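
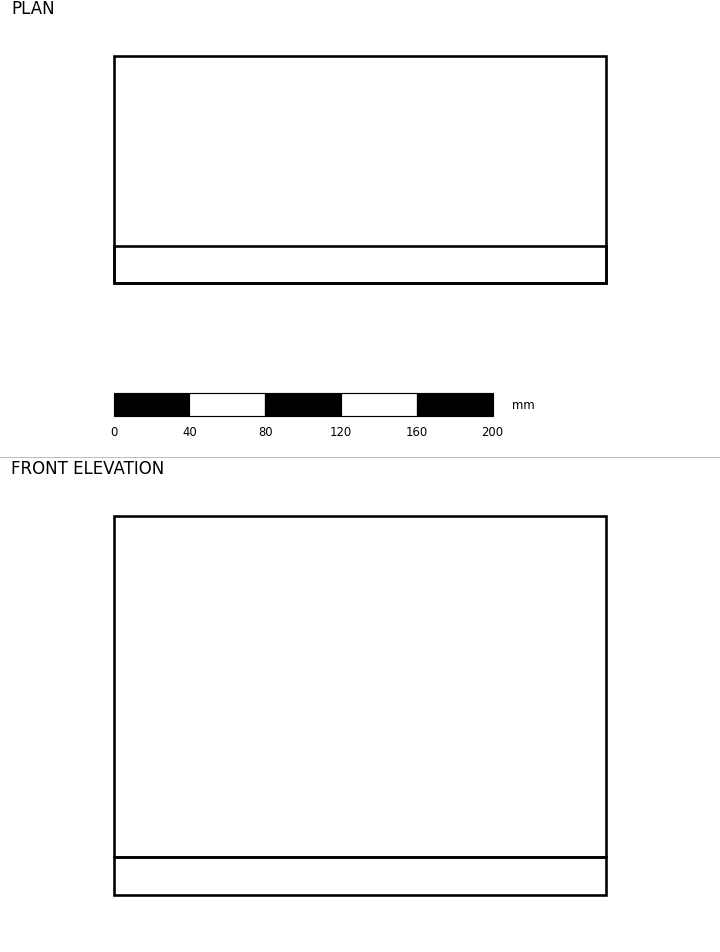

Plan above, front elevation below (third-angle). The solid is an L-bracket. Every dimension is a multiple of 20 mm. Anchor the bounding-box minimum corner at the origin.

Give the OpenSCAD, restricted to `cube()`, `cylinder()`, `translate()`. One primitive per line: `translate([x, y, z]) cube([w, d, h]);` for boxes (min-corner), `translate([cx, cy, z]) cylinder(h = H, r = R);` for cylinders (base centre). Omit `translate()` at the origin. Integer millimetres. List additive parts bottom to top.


cube([260, 120, 20]);
translate([0, 0, 20]) cube([260, 20, 180]);


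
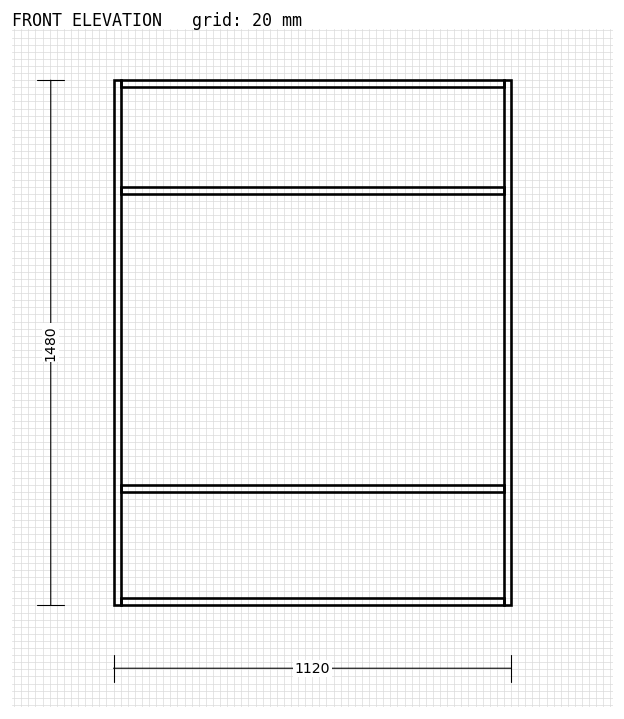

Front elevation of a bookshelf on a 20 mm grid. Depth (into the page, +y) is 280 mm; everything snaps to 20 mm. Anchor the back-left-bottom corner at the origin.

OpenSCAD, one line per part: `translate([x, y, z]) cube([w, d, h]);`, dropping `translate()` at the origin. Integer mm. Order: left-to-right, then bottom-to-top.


cube([20, 280, 1480]);
translate([20, 0, 0]) cube([1080, 280, 20]);
translate([20, 0, 320]) cube([1080, 280, 20]);
translate([20, 0, 1160]) cube([1080, 280, 20]);
translate([20, 0, 1460]) cube([1080, 280, 20]);
translate([1100, 0, 0]) cube([20, 280, 1480]);


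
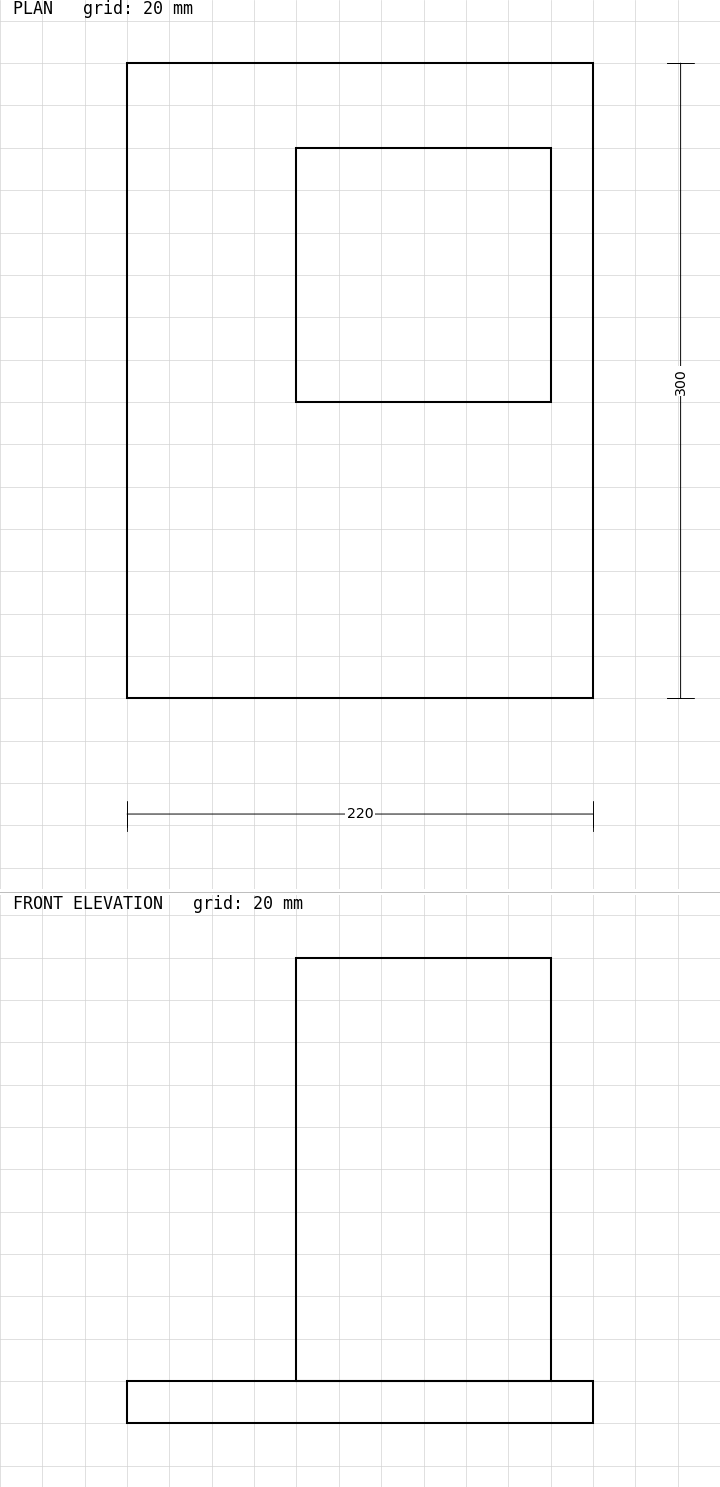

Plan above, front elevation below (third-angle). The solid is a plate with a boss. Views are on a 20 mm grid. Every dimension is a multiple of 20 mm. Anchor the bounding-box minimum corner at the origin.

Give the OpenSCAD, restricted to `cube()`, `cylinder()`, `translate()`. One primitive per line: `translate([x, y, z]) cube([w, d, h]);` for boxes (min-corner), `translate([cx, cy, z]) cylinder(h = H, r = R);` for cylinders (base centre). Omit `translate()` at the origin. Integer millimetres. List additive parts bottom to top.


cube([220, 300, 20]);
translate([80, 140, 20]) cube([120, 120, 200]);


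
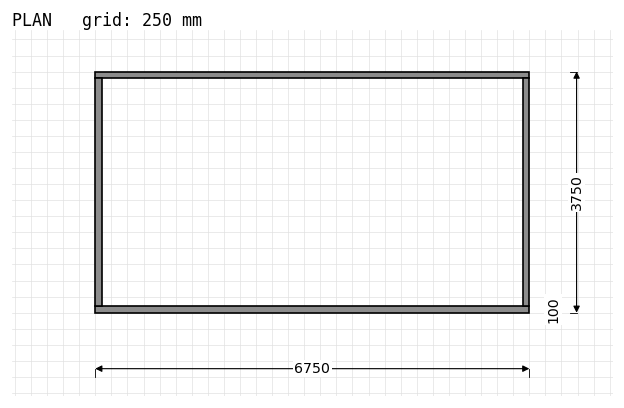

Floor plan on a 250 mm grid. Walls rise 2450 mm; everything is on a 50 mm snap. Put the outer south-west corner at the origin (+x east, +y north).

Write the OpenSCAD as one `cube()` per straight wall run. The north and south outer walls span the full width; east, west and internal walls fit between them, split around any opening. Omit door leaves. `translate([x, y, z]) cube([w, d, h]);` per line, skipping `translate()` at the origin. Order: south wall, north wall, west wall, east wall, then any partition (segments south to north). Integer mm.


cube([6750, 100, 2450]);
translate([0, 3650, 0]) cube([6750, 100, 2450]);
translate([0, 100, 0]) cube([100, 3550, 2450]);
translate([6650, 100, 0]) cube([100, 3550, 2450]);


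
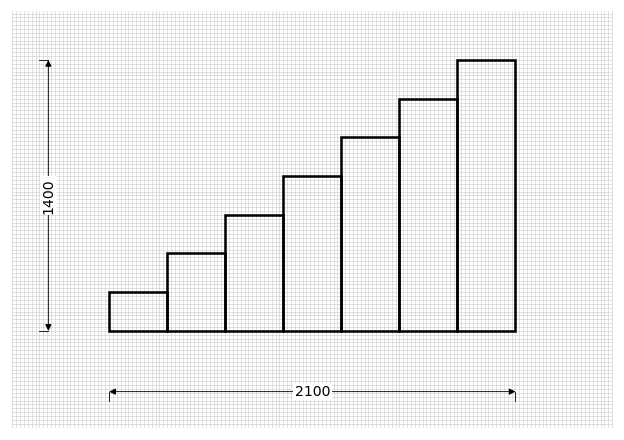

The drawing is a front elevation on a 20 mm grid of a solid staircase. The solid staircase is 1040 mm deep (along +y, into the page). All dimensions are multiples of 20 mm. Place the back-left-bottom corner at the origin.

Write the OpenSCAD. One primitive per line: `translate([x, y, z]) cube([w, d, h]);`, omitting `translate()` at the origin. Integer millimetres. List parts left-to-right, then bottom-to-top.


cube([300, 1040, 200]);
translate([300, 0, 0]) cube([300, 1040, 400]);
translate([600, 0, 0]) cube([300, 1040, 600]);
translate([900, 0, 0]) cube([300, 1040, 800]);
translate([1200, 0, 0]) cube([300, 1040, 1000]);
translate([1500, 0, 0]) cube([300, 1040, 1200]);
translate([1800, 0, 0]) cube([300, 1040, 1400]);


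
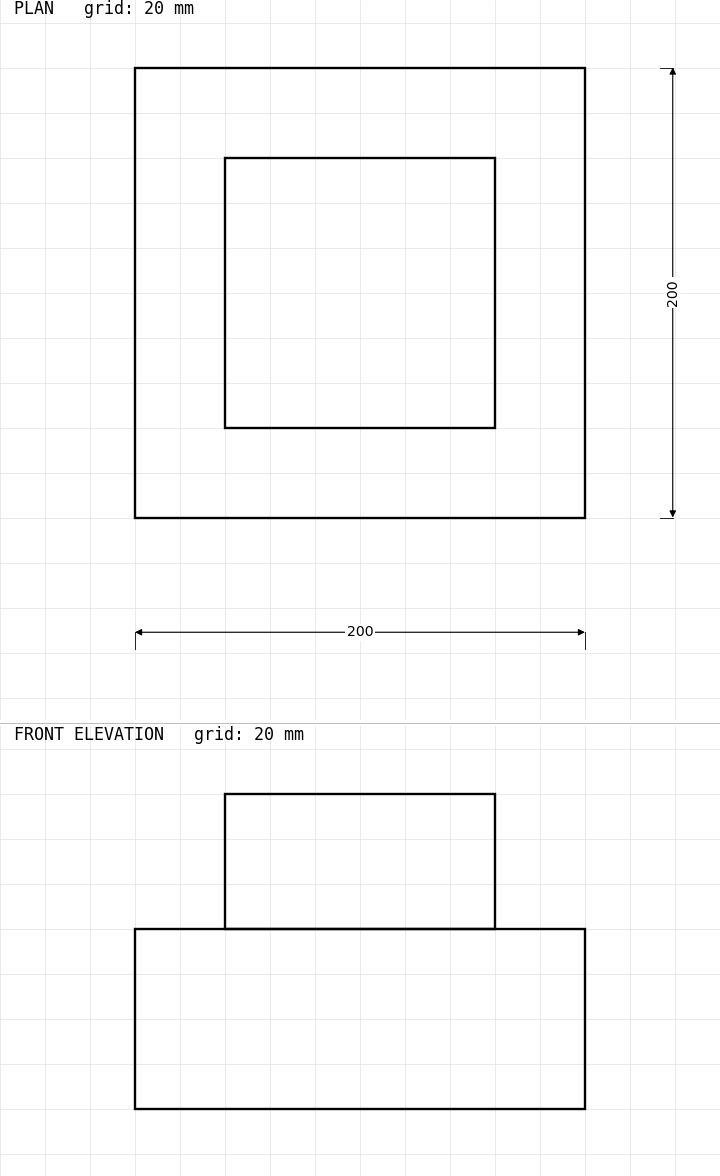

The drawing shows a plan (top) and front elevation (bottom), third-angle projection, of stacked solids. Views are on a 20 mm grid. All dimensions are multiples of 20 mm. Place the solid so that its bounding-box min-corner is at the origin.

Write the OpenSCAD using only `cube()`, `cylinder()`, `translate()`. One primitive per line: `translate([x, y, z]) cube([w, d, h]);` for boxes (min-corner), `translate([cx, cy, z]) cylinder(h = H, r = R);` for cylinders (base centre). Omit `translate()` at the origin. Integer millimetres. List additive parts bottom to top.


cube([200, 200, 80]);
translate([40, 40, 80]) cube([120, 120, 60]);


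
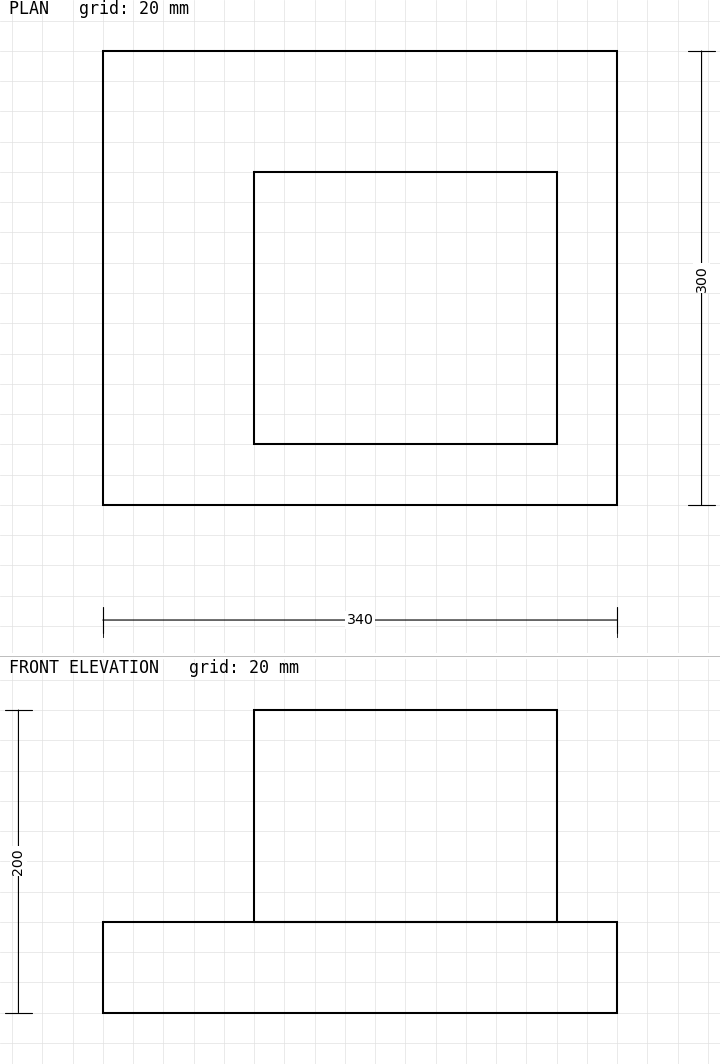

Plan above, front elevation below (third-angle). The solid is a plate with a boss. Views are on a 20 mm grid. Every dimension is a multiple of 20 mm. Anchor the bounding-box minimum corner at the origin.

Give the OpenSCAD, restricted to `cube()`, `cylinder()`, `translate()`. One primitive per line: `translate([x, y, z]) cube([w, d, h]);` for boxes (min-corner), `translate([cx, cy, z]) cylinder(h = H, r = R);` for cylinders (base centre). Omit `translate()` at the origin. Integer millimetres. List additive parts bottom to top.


cube([340, 300, 60]);
translate([100, 40, 60]) cube([200, 180, 140]);


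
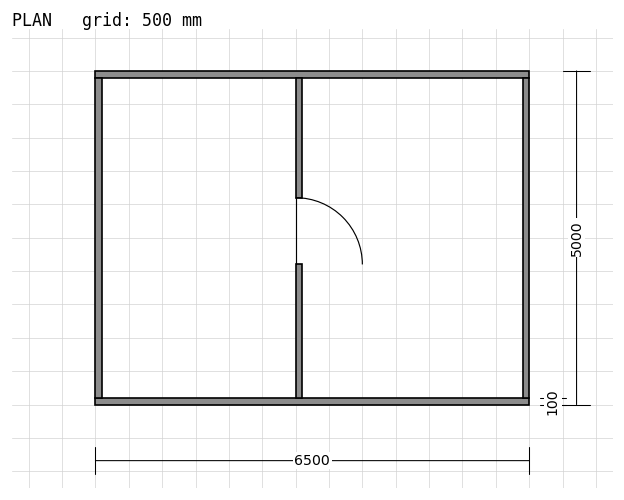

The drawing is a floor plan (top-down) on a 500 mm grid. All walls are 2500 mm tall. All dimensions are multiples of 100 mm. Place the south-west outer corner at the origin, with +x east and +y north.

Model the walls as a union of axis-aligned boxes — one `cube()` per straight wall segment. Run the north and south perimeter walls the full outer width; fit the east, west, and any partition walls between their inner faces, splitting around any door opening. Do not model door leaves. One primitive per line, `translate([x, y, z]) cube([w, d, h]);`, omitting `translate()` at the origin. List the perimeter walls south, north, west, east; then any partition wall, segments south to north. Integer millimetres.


cube([6500, 100, 2500]);
translate([0, 4900, 0]) cube([6500, 100, 2500]);
translate([0, 100, 0]) cube([100, 4800, 2500]);
translate([6400, 100, 0]) cube([100, 4800, 2500]);
translate([3000, 100, 0]) cube([100, 2000, 2500]);
translate([3000, 3100, 0]) cube([100, 1800, 2500]);


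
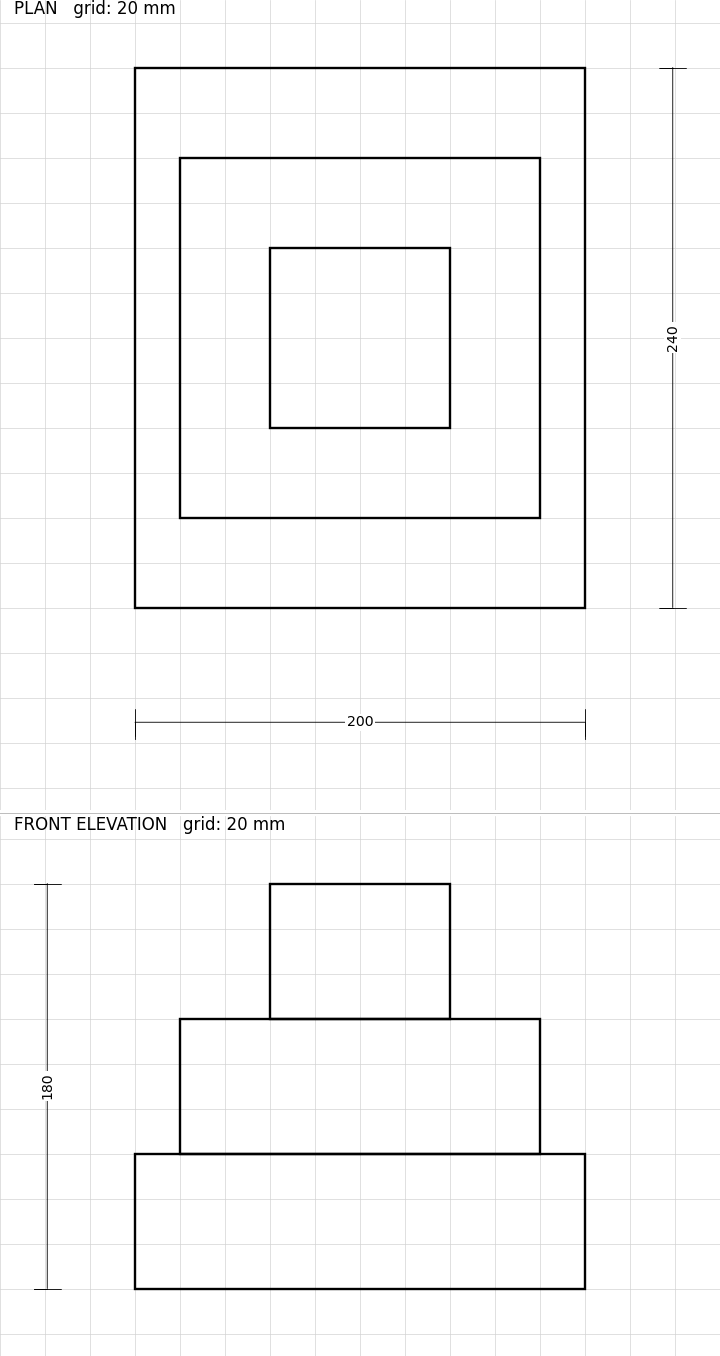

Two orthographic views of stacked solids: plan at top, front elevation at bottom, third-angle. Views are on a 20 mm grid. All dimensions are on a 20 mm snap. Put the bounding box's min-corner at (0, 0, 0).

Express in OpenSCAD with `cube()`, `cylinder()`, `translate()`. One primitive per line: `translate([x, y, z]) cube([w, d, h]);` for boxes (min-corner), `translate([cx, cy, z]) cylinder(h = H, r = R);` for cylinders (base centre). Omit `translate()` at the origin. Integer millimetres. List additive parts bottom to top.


cube([200, 240, 60]);
translate([20, 40, 60]) cube([160, 160, 60]);
translate([60, 80, 120]) cube([80, 80, 60]);


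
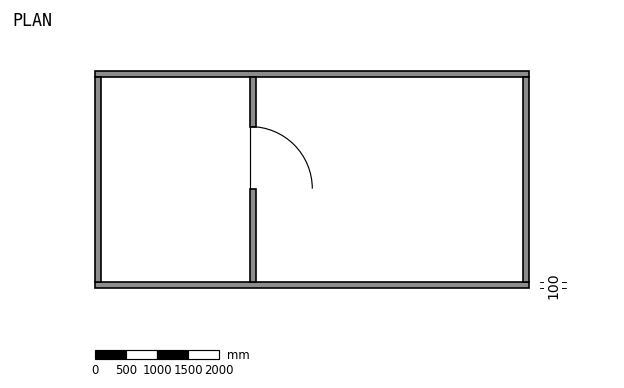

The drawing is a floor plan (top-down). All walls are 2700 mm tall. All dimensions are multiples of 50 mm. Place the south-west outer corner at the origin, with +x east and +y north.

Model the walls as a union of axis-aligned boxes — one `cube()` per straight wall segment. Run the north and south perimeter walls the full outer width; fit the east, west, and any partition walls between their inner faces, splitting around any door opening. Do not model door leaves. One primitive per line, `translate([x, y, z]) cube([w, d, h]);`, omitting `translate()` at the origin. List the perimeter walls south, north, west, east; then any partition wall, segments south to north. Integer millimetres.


cube([7000, 100, 2700]);
translate([0, 3400, 0]) cube([7000, 100, 2700]);
translate([0, 100, 0]) cube([100, 3300, 2700]);
translate([6900, 100, 0]) cube([100, 3300, 2700]);
translate([2500, 100, 0]) cube([100, 1500, 2700]);
translate([2500, 2600, 0]) cube([100, 800, 2700]);


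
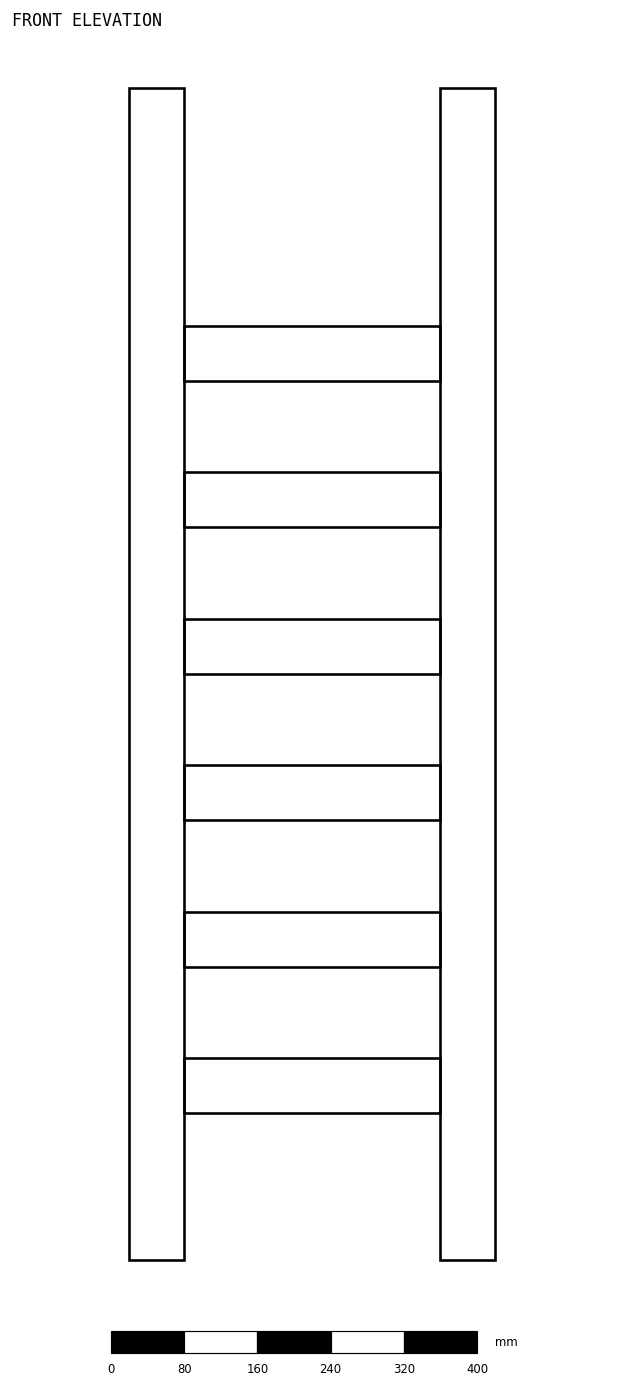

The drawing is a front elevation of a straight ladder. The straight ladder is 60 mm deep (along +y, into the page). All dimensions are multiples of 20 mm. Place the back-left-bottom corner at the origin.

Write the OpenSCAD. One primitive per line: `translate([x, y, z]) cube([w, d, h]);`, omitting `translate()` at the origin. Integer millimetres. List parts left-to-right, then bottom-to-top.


cube([60, 60, 1280]);
translate([60, 0, 160]) cube([280, 60, 60]);
translate([60, 0, 320]) cube([280, 60, 60]);
translate([60, 0, 480]) cube([280, 60, 60]);
translate([60, 0, 640]) cube([280, 60, 60]);
translate([60, 0, 800]) cube([280, 60, 60]);
translate([60, 0, 960]) cube([280, 60, 60]);
translate([340, 0, 0]) cube([60, 60, 1280]);


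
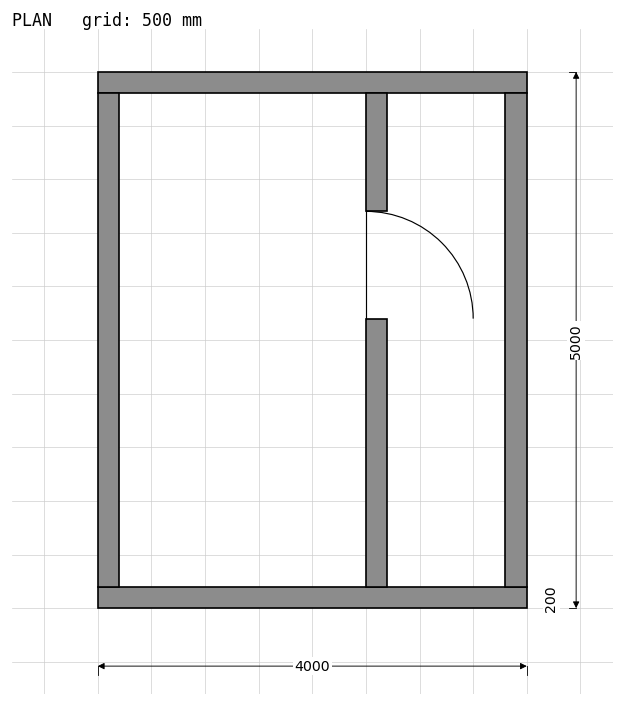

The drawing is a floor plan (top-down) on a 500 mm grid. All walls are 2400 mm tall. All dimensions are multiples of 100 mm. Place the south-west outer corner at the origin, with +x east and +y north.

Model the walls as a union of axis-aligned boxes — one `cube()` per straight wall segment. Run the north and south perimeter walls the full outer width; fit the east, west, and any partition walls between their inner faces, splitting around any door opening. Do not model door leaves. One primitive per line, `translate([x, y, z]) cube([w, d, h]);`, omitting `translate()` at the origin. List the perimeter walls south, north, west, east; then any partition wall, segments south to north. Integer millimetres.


cube([4000, 200, 2400]);
translate([0, 4800, 0]) cube([4000, 200, 2400]);
translate([0, 200, 0]) cube([200, 4600, 2400]);
translate([3800, 200, 0]) cube([200, 4600, 2400]);
translate([2500, 200, 0]) cube([200, 2500, 2400]);
translate([2500, 3700, 0]) cube([200, 1100, 2400]);


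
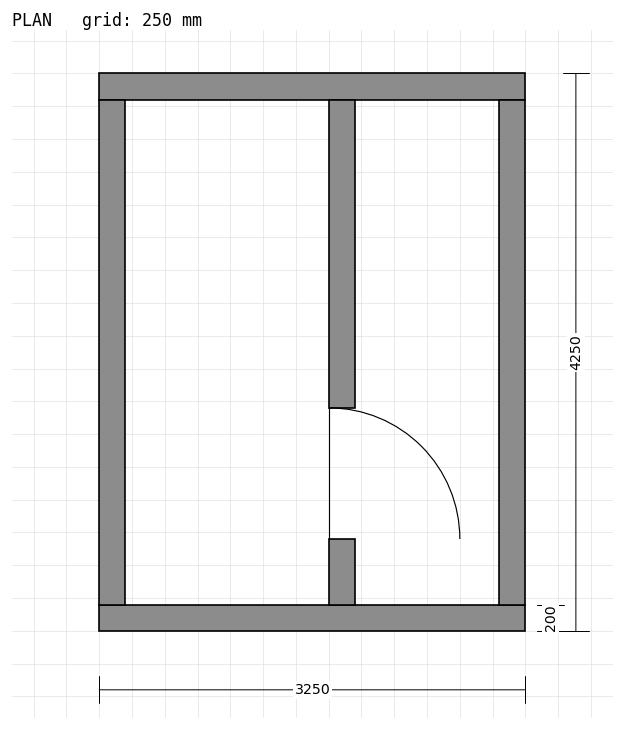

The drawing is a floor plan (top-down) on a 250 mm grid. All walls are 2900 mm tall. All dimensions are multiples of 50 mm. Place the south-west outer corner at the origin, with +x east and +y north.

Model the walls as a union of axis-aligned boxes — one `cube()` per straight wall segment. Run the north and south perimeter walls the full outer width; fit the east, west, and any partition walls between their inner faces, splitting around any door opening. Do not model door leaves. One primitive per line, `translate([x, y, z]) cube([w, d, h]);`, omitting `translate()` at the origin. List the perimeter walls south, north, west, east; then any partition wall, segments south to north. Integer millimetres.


cube([3250, 200, 2900]);
translate([0, 4050, 0]) cube([3250, 200, 2900]);
translate([0, 200, 0]) cube([200, 3850, 2900]);
translate([3050, 200, 0]) cube([200, 3850, 2900]);
translate([1750, 200, 0]) cube([200, 500, 2900]);
translate([1750, 1700, 0]) cube([200, 2350, 2900]);


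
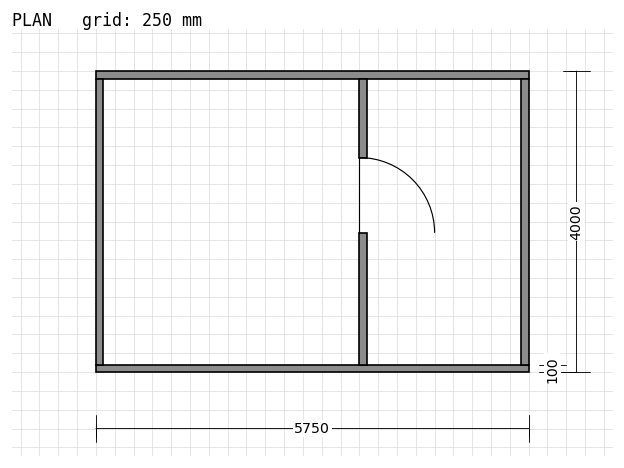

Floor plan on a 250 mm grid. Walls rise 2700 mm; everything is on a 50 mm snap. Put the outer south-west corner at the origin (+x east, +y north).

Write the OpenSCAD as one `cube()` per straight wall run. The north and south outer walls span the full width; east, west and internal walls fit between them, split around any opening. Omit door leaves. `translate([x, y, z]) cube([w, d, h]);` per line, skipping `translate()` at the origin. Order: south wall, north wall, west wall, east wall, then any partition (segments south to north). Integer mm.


cube([5750, 100, 2700]);
translate([0, 3900, 0]) cube([5750, 100, 2700]);
translate([0, 100, 0]) cube([100, 3800, 2700]);
translate([5650, 100, 0]) cube([100, 3800, 2700]);
translate([3500, 100, 0]) cube([100, 1750, 2700]);
translate([3500, 2850, 0]) cube([100, 1050, 2700]);


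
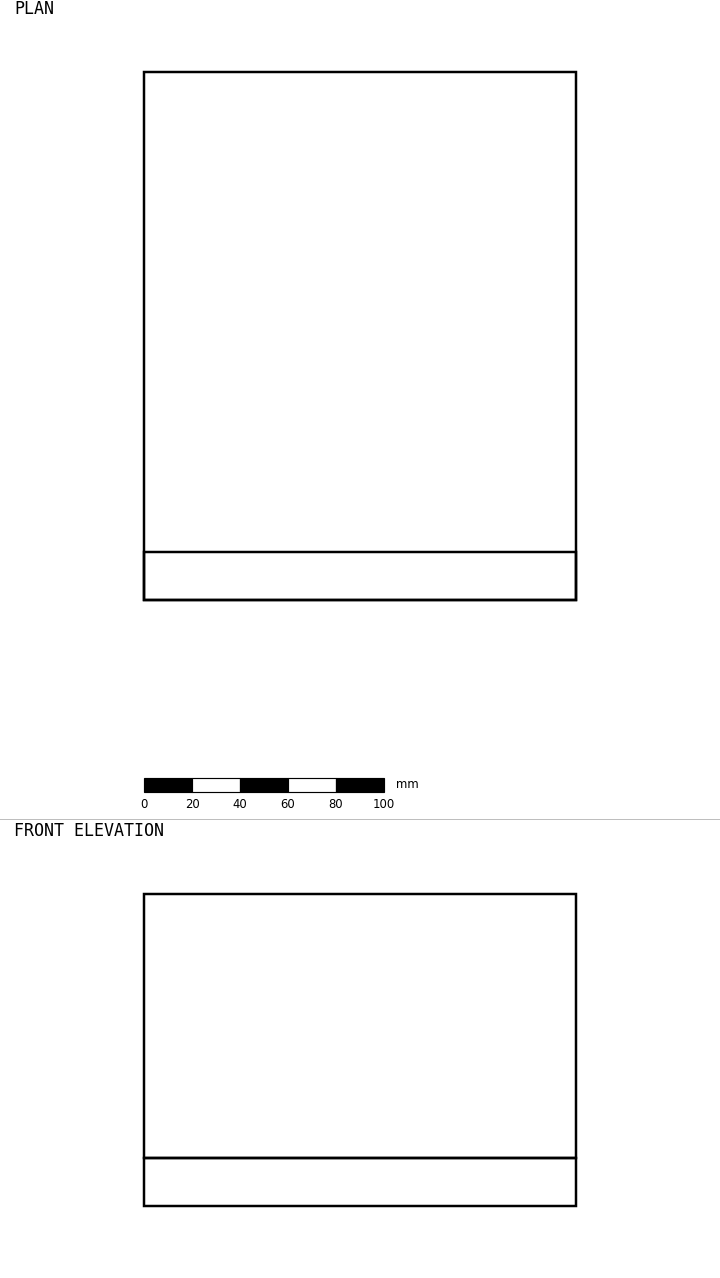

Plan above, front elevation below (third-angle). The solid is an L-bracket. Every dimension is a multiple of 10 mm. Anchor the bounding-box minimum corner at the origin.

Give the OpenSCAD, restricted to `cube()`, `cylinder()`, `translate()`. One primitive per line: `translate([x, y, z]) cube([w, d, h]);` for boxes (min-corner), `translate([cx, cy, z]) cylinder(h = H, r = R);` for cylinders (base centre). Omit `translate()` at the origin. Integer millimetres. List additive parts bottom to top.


cube([180, 220, 20]);
translate([0, 0, 20]) cube([180, 20, 110]);


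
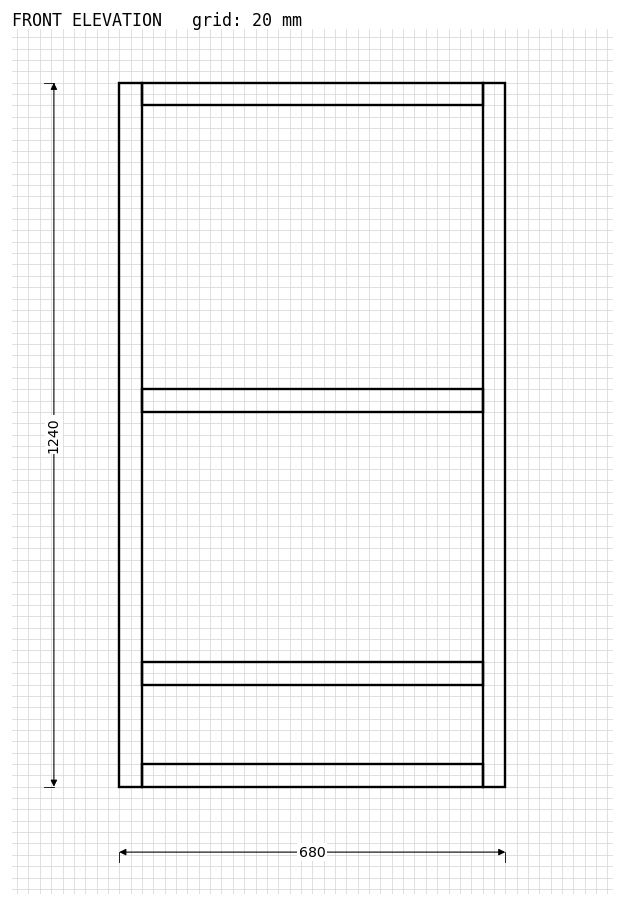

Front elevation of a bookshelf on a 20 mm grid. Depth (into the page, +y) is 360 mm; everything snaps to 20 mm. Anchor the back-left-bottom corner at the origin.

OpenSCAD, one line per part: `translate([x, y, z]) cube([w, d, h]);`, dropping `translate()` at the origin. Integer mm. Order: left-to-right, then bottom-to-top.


cube([40, 360, 1240]);
translate([40, 0, 0]) cube([600, 360, 40]);
translate([40, 0, 180]) cube([600, 360, 40]);
translate([40, 0, 660]) cube([600, 360, 40]);
translate([40, 0, 1200]) cube([600, 360, 40]);
translate([640, 0, 0]) cube([40, 360, 1240]);


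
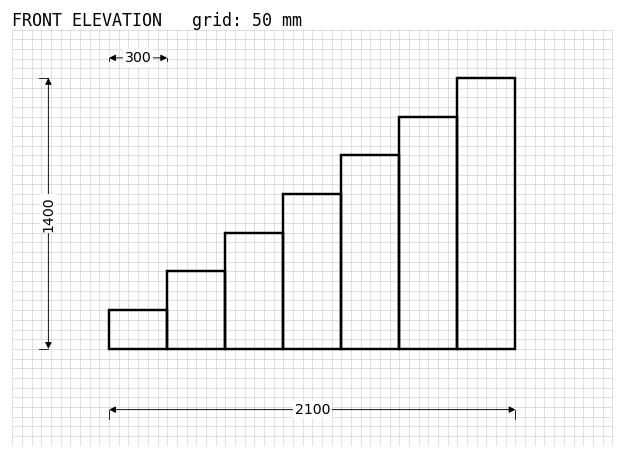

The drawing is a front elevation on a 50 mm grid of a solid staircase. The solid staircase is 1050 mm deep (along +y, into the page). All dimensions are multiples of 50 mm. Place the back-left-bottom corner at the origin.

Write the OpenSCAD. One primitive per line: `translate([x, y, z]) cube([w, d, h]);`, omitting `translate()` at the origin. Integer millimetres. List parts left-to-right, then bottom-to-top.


cube([300, 1050, 200]);
translate([300, 0, 0]) cube([300, 1050, 400]);
translate([600, 0, 0]) cube([300, 1050, 600]);
translate([900, 0, 0]) cube([300, 1050, 800]);
translate([1200, 0, 0]) cube([300, 1050, 1000]);
translate([1500, 0, 0]) cube([300, 1050, 1200]);
translate([1800, 0, 0]) cube([300, 1050, 1400]);


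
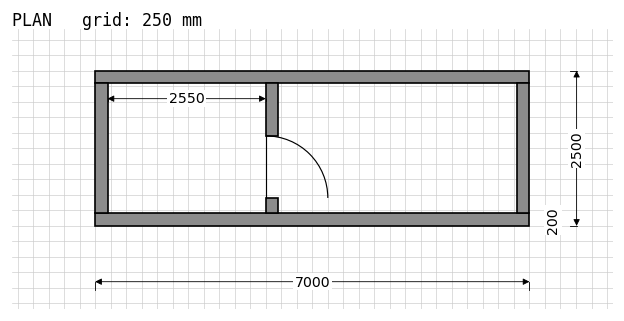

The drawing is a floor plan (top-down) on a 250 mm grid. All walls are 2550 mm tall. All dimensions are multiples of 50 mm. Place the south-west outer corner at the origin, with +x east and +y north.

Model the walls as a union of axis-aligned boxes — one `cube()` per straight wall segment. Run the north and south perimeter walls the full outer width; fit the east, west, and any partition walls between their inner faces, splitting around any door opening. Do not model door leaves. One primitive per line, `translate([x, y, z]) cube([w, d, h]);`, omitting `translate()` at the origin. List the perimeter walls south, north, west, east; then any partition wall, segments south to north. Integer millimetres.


cube([7000, 200, 2550]);
translate([0, 2300, 0]) cube([7000, 200, 2550]);
translate([0, 200, 0]) cube([200, 2100, 2550]);
translate([6800, 200, 0]) cube([200, 2100, 2550]);
translate([2750, 200, 0]) cube([200, 250, 2550]);
translate([2750, 1450, 0]) cube([200, 850, 2550]);


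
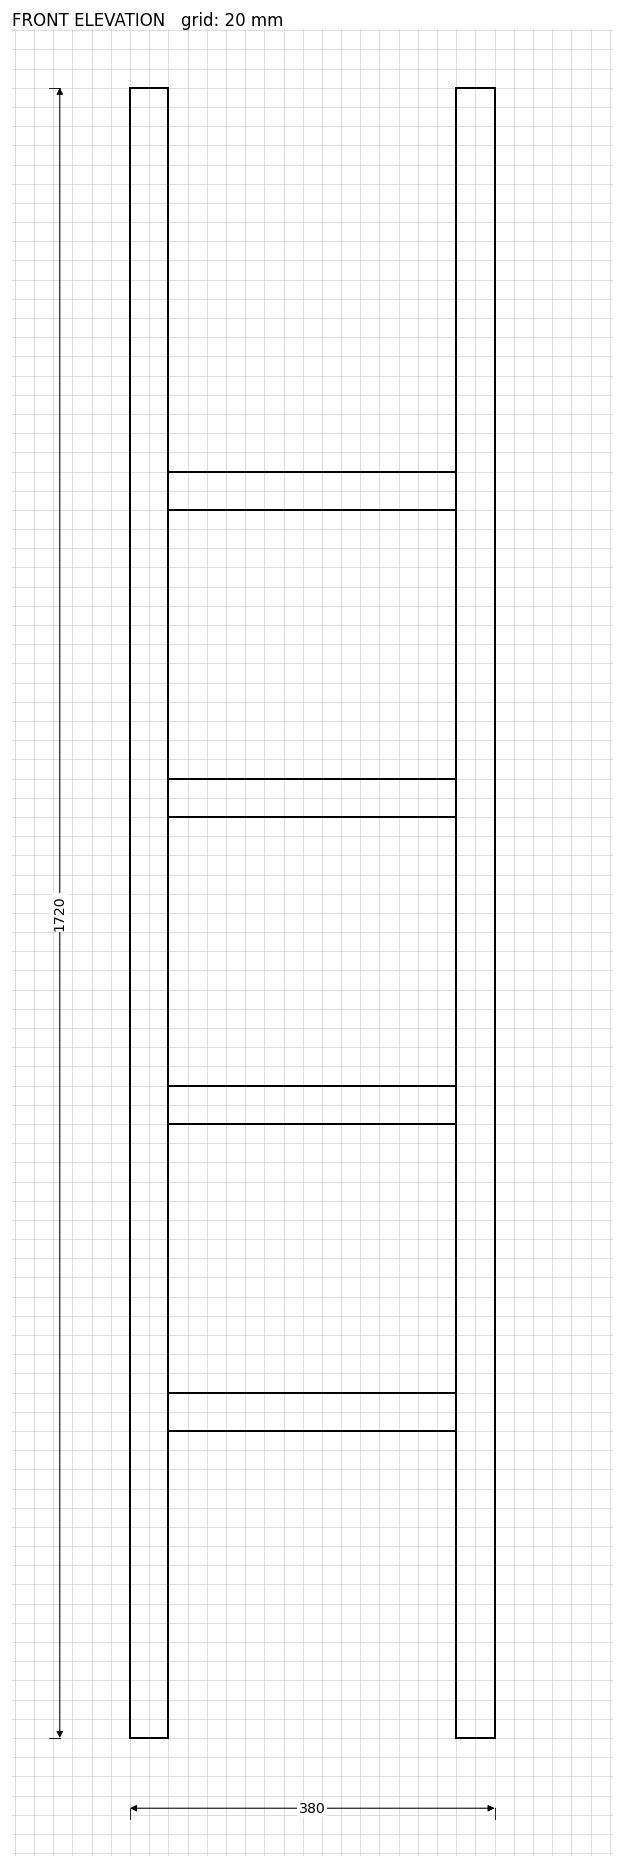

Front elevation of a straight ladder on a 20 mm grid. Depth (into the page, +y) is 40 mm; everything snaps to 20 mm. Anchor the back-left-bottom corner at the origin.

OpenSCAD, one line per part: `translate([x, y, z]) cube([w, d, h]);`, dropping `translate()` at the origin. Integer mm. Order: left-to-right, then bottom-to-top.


cube([40, 40, 1720]);
translate([40, 0, 320]) cube([300, 40, 40]);
translate([40, 0, 640]) cube([300, 40, 40]);
translate([40, 0, 960]) cube([300, 40, 40]);
translate([40, 0, 1280]) cube([300, 40, 40]);
translate([340, 0, 0]) cube([40, 40, 1720]);


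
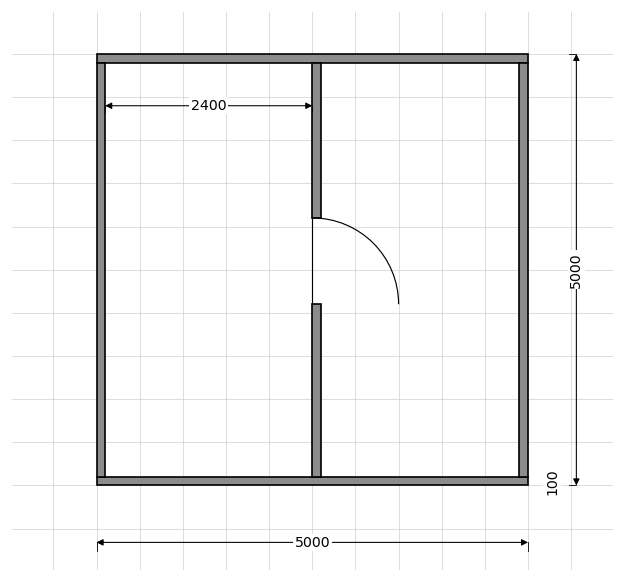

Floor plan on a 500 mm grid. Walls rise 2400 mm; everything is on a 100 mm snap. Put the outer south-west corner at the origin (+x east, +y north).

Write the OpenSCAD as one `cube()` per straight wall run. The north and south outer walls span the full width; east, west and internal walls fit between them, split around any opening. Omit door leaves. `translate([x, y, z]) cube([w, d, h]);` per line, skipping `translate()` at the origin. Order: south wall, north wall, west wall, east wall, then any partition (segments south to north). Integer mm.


cube([5000, 100, 2400]);
translate([0, 4900, 0]) cube([5000, 100, 2400]);
translate([0, 100, 0]) cube([100, 4800, 2400]);
translate([4900, 100, 0]) cube([100, 4800, 2400]);
translate([2500, 100, 0]) cube([100, 2000, 2400]);
translate([2500, 3100, 0]) cube([100, 1800, 2400]);


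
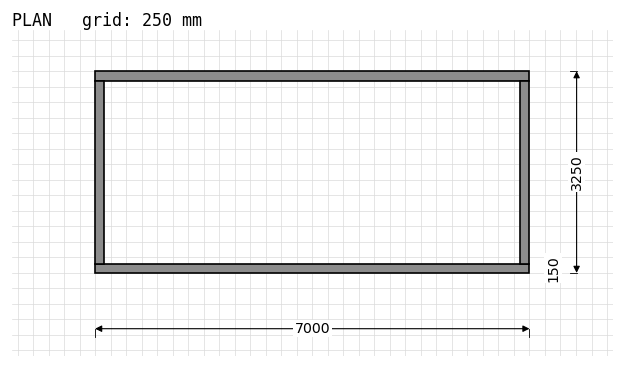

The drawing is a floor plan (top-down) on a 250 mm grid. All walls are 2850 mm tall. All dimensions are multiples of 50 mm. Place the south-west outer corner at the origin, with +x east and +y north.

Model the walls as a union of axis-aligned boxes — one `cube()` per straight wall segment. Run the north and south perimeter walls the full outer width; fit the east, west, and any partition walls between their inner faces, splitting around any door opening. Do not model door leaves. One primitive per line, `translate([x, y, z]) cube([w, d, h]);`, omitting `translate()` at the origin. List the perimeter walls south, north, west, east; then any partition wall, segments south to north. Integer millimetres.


cube([7000, 150, 2850]);
translate([0, 3100, 0]) cube([7000, 150, 2850]);
translate([0, 150, 0]) cube([150, 2950, 2850]);
translate([6850, 150, 0]) cube([150, 2950, 2850]);


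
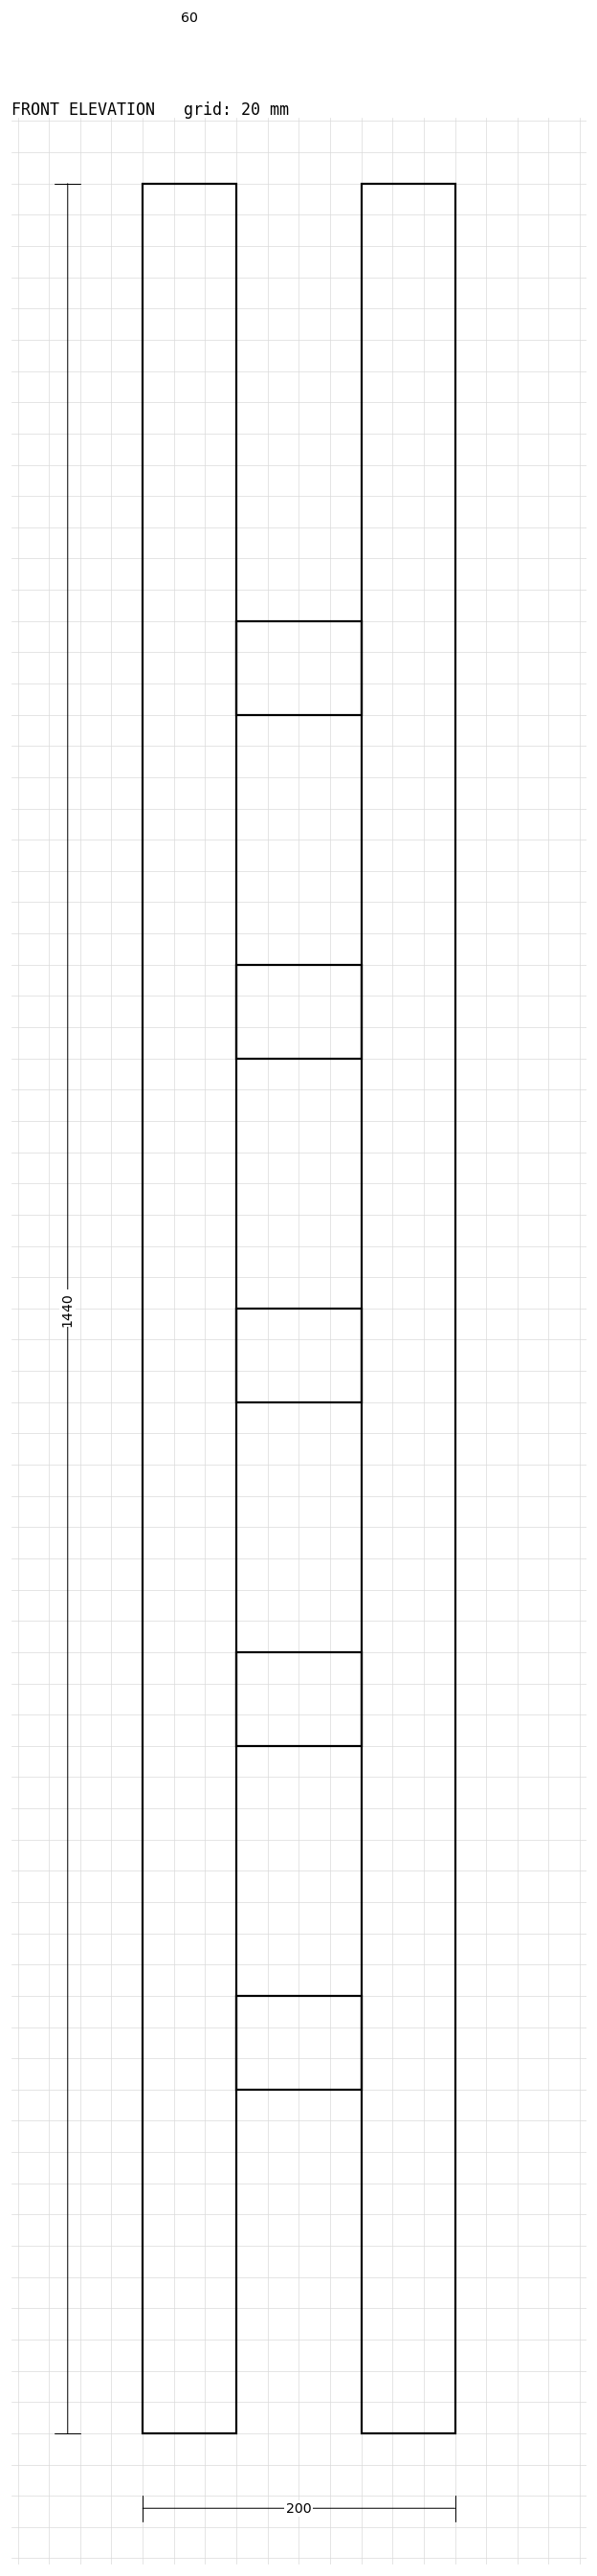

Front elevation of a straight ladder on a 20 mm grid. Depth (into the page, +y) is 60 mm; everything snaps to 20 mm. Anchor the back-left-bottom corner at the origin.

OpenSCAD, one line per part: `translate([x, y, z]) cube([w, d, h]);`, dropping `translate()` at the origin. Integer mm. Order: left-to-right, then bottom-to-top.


cube([60, 60, 1440]);
translate([60, 0, 220]) cube([80, 60, 60]);
translate([60, 0, 440]) cube([80, 60, 60]);
translate([60, 0, 660]) cube([80, 60, 60]);
translate([60, 0, 880]) cube([80, 60, 60]);
translate([60, 0, 1100]) cube([80, 60, 60]);
translate([140, 0, 0]) cube([60, 60, 1440]);


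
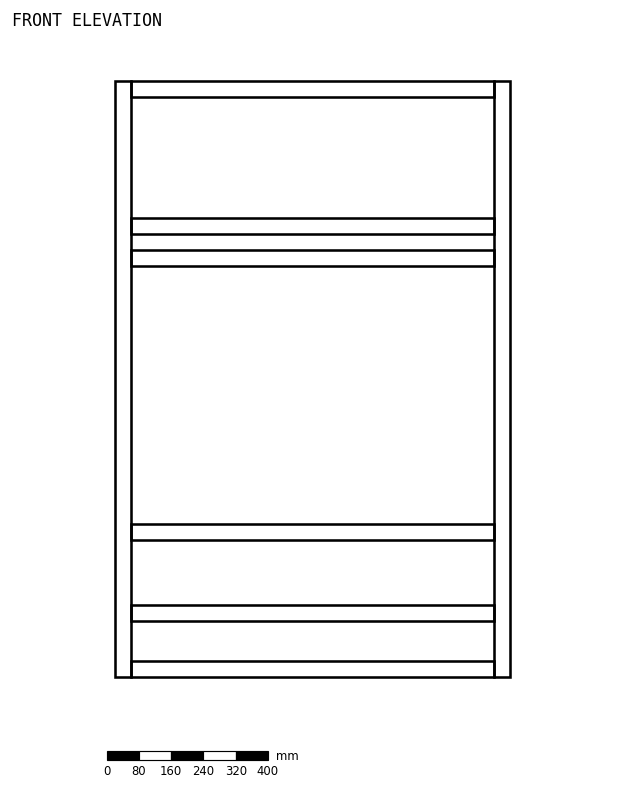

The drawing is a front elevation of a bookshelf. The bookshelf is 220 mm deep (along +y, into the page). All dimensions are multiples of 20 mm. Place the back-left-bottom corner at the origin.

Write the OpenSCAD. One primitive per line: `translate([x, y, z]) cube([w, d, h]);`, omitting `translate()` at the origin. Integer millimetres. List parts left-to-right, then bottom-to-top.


cube([40, 220, 1480]);
translate([40, 0, 0]) cube([900, 220, 40]);
translate([40, 0, 140]) cube([900, 220, 40]);
translate([40, 0, 340]) cube([900, 220, 40]);
translate([40, 0, 1020]) cube([900, 220, 40]);
translate([40, 0, 1100]) cube([900, 220, 40]);
translate([40, 0, 1440]) cube([900, 220, 40]);
translate([940, 0, 0]) cube([40, 220, 1480]);


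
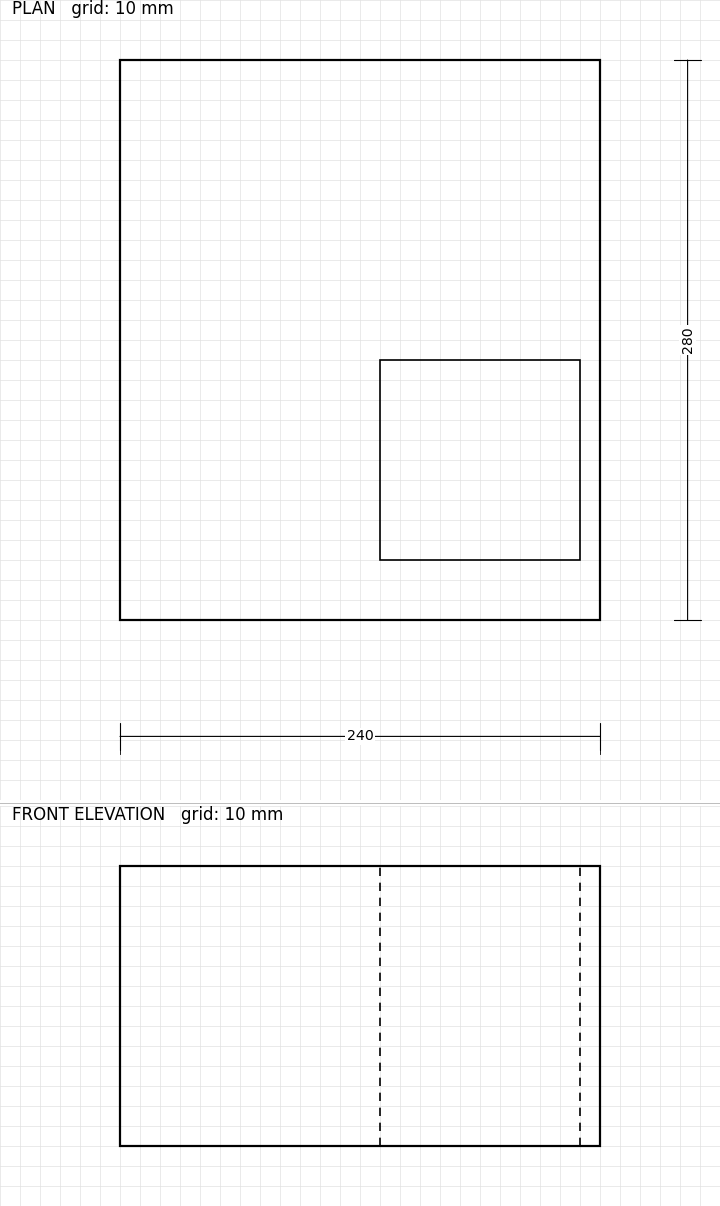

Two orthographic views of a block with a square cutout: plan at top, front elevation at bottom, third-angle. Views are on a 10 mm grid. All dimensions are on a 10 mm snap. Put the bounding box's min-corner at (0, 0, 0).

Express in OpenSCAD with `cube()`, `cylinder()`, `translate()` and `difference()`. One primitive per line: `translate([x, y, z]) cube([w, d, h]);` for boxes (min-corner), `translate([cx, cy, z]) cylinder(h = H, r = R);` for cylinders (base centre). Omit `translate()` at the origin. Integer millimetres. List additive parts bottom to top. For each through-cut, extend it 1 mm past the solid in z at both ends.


difference() {
  cube([240, 280, 140]);
  translate([130, 30, -1]) cube([100, 100, 142]);
}


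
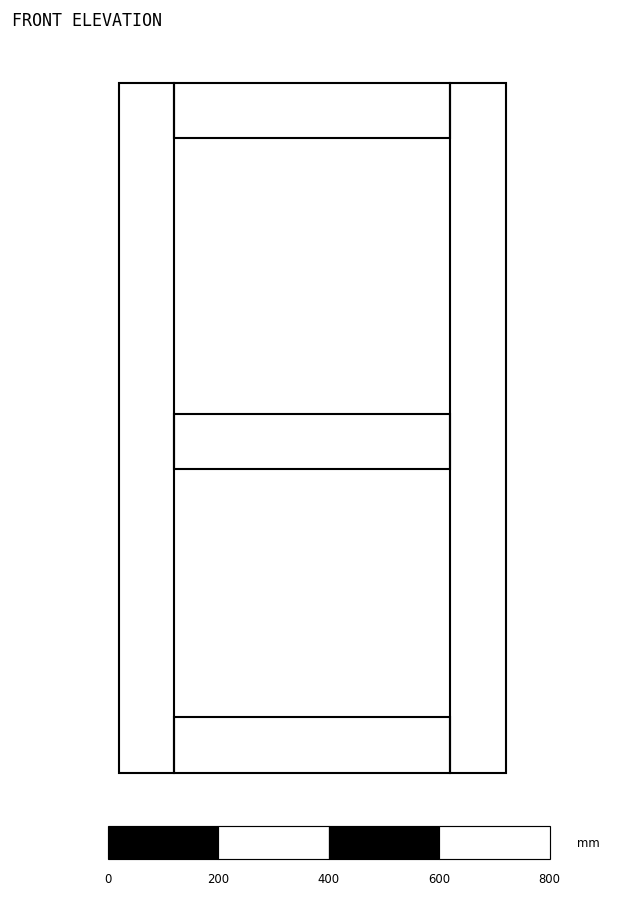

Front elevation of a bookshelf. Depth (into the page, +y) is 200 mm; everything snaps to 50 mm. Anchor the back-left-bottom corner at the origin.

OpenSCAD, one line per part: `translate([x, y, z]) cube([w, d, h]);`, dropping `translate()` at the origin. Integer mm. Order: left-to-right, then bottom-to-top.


cube([100, 200, 1250]);
translate([100, 0, 0]) cube([500, 200, 100]);
translate([100, 0, 550]) cube([500, 200, 100]);
translate([100, 0, 1150]) cube([500, 200, 100]);
translate([600, 0, 0]) cube([100, 200, 1250]);


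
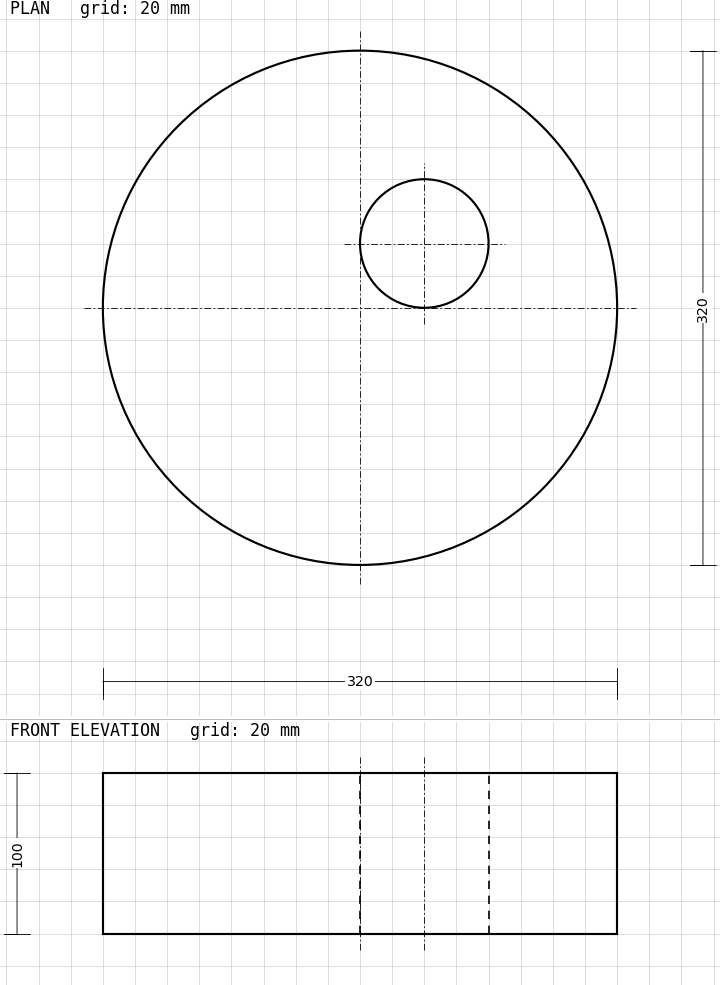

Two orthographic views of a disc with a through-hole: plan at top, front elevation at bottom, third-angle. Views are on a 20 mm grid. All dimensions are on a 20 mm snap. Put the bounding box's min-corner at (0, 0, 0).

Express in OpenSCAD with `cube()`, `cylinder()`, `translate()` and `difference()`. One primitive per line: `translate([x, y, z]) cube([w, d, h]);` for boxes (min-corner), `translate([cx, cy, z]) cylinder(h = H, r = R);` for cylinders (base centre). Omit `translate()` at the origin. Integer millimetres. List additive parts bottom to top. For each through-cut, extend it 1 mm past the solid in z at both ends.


difference() {
  translate([160, 160, 0]) cylinder(h = 100, r = 160);
  translate([200, 200, -1]) cylinder(h = 102, r = 40);
}


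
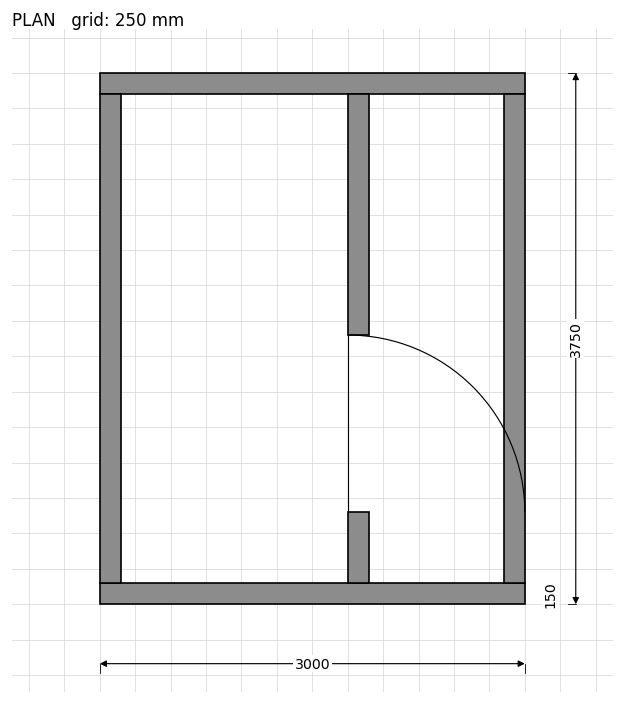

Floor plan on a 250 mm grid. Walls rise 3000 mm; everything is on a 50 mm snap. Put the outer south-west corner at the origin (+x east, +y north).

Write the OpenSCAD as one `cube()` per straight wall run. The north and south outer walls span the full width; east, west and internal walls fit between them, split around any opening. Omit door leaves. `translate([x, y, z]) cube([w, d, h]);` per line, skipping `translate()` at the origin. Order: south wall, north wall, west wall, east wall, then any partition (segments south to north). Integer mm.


cube([3000, 150, 3000]);
translate([0, 3600, 0]) cube([3000, 150, 3000]);
translate([0, 150, 0]) cube([150, 3450, 3000]);
translate([2850, 150, 0]) cube([150, 3450, 3000]);
translate([1750, 150, 0]) cube([150, 500, 3000]);
translate([1750, 1900, 0]) cube([150, 1700, 3000]);


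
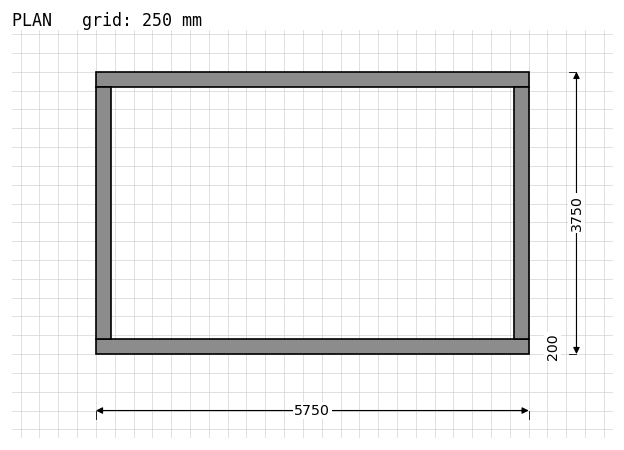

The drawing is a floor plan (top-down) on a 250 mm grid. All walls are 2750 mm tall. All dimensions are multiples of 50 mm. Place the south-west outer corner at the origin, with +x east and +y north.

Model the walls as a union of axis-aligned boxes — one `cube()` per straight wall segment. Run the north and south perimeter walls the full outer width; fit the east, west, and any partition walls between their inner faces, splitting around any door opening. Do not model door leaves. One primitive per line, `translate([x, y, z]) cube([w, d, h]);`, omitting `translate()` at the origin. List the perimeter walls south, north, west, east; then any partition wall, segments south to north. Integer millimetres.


cube([5750, 200, 2750]);
translate([0, 3550, 0]) cube([5750, 200, 2750]);
translate([0, 200, 0]) cube([200, 3350, 2750]);
translate([5550, 200, 0]) cube([200, 3350, 2750]);


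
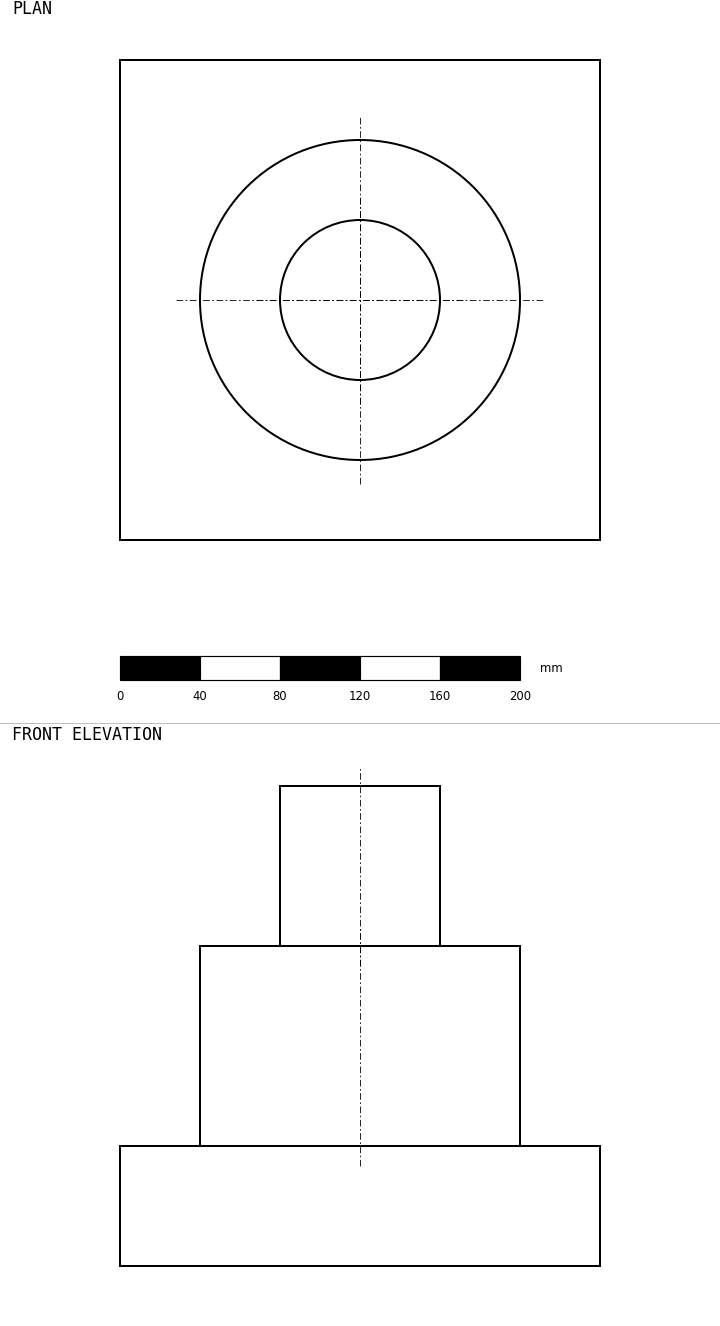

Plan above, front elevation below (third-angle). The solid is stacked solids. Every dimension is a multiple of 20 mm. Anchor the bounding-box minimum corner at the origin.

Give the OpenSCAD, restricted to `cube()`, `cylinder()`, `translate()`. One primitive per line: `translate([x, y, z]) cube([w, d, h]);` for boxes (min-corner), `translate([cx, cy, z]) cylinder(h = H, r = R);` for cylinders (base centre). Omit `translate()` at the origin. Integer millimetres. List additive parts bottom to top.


cube([240, 240, 60]);
translate([120, 120, 60]) cylinder(h = 100, r = 80);
translate([120, 120, 160]) cylinder(h = 80, r = 40);


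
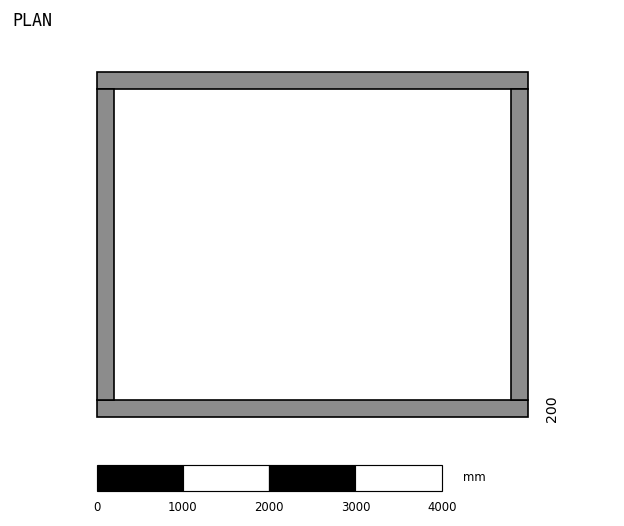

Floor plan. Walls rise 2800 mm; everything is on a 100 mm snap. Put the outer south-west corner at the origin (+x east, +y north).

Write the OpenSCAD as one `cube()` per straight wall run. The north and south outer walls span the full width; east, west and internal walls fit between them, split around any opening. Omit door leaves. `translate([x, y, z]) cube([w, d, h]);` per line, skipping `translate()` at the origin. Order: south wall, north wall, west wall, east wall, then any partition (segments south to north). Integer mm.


cube([5000, 200, 2800]);
translate([0, 3800, 0]) cube([5000, 200, 2800]);
translate([0, 200, 0]) cube([200, 3600, 2800]);
translate([4800, 200, 0]) cube([200, 3600, 2800]);


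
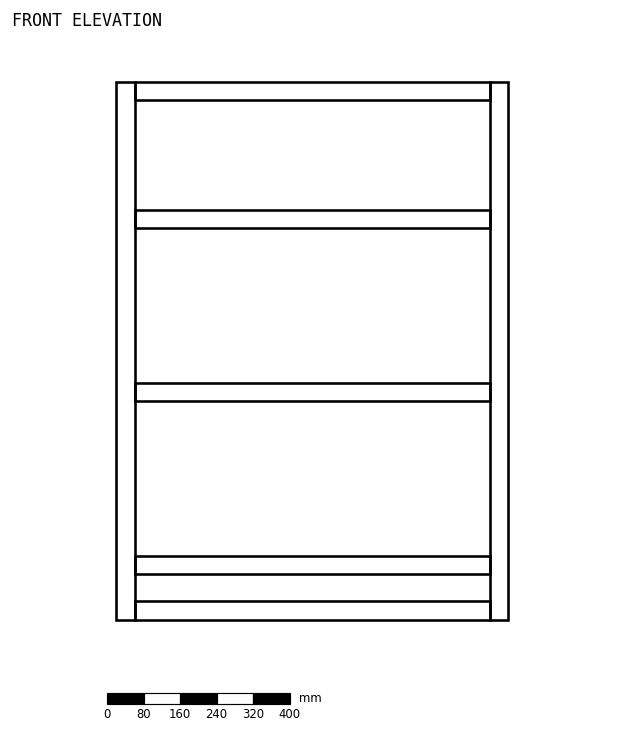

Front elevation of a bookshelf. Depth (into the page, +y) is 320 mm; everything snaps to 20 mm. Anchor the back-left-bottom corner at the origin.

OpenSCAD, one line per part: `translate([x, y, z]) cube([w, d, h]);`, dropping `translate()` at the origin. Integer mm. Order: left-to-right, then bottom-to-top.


cube([40, 320, 1180]);
translate([40, 0, 0]) cube([780, 320, 40]);
translate([40, 0, 100]) cube([780, 320, 40]);
translate([40, 0, 480]) cube([780, 320, 40]);
translate([40, 0, 860]) cube([780, 320, 40]);
translate([40, 0, 1140]) cube([780, 320, 40]);
translate([820, 0, 0]) cube([40, 320, 1180]);


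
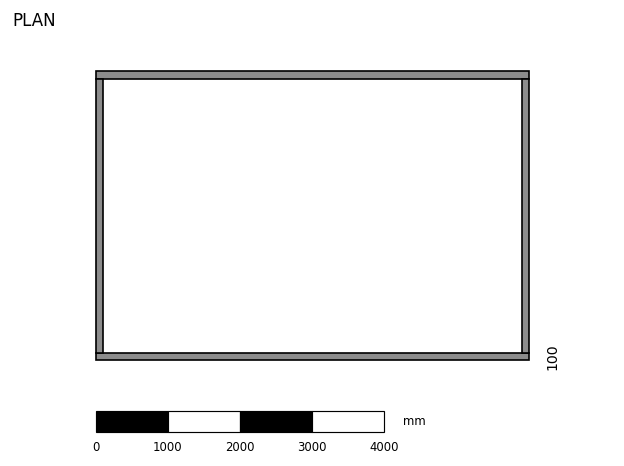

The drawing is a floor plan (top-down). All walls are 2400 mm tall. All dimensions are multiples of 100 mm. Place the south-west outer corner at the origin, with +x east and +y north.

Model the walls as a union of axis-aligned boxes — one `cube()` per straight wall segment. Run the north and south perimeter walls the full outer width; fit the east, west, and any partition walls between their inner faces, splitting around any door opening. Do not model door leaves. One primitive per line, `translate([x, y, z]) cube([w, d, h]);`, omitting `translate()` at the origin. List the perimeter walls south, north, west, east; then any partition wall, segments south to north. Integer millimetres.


cube([6000, 100, 2400]);
translate([0, 3900, 0]) cube([6000, 100, 2400]);
translate([0, 100, 0]) cube([100, 3800, 2400]);
translate([5900, 100, 0]) cube([100, 3800, 2400]);


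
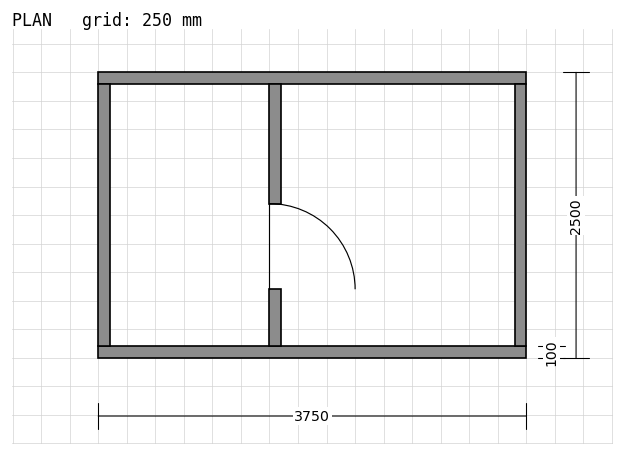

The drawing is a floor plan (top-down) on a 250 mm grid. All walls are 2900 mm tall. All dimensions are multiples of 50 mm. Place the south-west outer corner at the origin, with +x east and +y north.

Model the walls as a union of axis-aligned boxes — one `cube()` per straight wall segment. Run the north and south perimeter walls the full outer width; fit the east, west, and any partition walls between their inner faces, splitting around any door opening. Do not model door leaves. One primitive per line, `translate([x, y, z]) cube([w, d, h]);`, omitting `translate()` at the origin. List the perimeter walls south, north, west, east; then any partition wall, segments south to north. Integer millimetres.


cube([3750, 100, 2900]);
translate([0, 2400, 0]) cube([3750, 100, 2900]);
translate([0, 100, 0]) cube([100, 2300, 2900]);
translate([3650, 100, 0]) cube([100, 2300, 2900]);
translate([1500, 100, 0]) cube([100, 500, 2900]);
translate([1500, 1350, 0]) cube([100, 1050, 2900]);


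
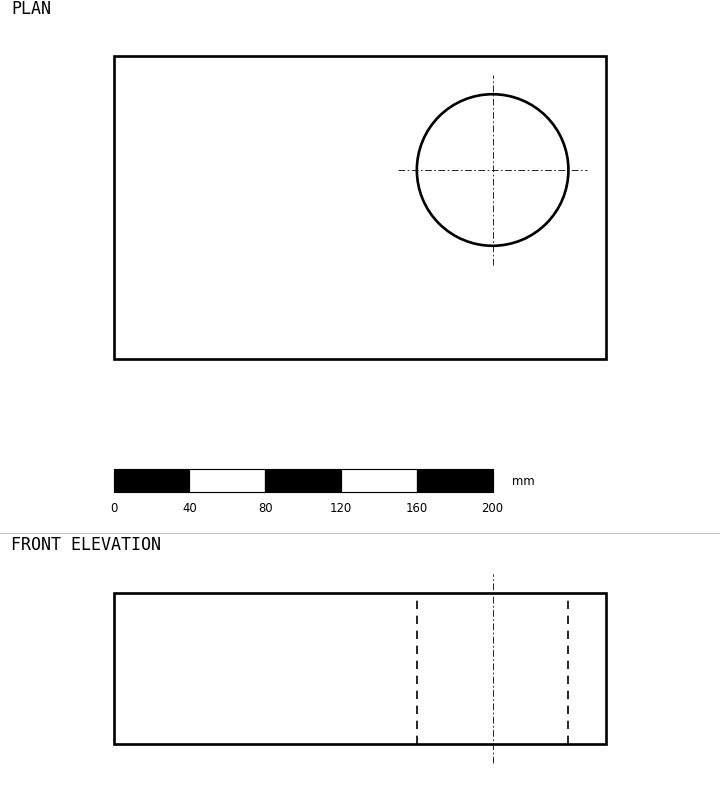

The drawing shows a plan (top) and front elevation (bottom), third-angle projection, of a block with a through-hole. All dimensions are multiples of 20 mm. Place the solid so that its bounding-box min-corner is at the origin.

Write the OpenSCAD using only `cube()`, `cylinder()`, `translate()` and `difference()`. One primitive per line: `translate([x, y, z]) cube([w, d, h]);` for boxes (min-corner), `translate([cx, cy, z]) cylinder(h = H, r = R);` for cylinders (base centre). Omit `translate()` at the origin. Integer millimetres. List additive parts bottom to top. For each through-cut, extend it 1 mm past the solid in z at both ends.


difference() {
  cube([260, 160, 80]);
  translate([200, 100, -1]) cylinder(h = 82, r = 40);
}


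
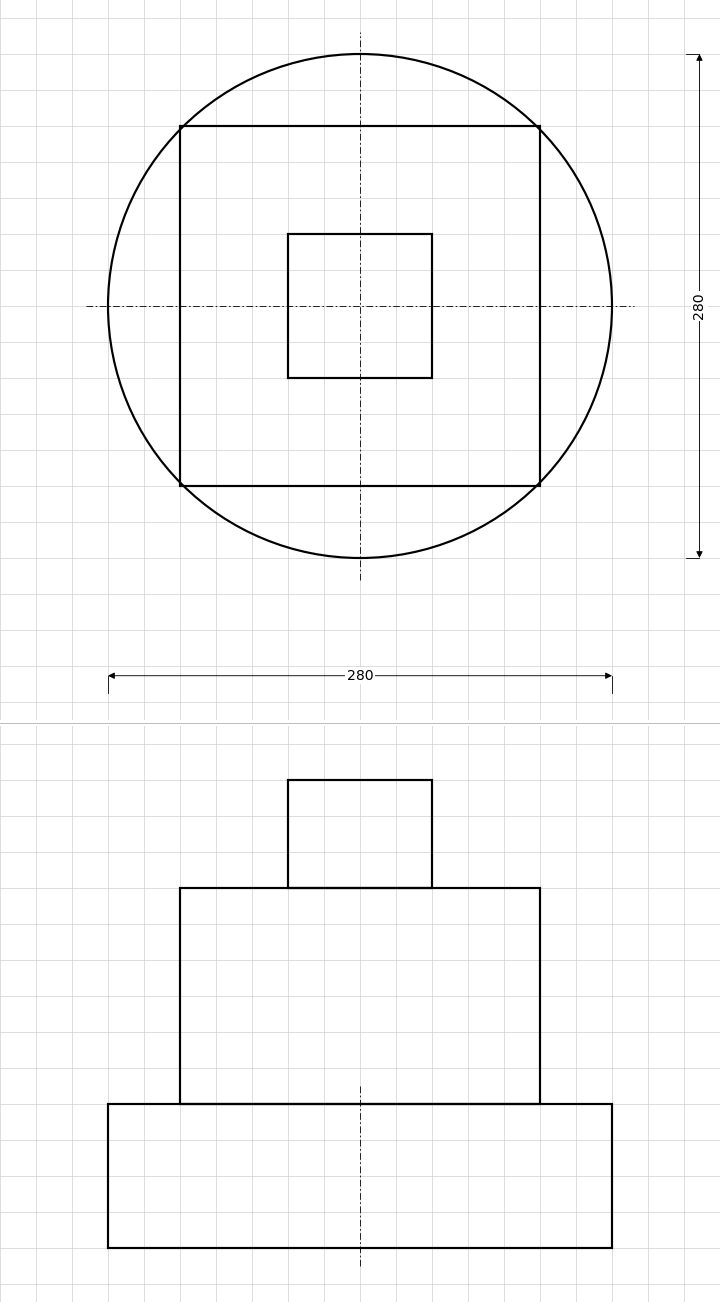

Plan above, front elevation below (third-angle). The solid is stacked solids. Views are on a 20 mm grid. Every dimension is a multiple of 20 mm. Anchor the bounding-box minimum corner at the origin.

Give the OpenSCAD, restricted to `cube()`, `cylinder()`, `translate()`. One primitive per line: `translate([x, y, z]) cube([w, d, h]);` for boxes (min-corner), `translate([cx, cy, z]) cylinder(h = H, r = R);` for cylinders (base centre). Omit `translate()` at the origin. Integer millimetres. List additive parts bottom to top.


translate([140, 140, 0]) cylinder(h = 80, r = 140);
translate([40, 40, 80]) cube([200, 200, 120]);
translate([100, 100, 200]) cube([80, 80, 60]);


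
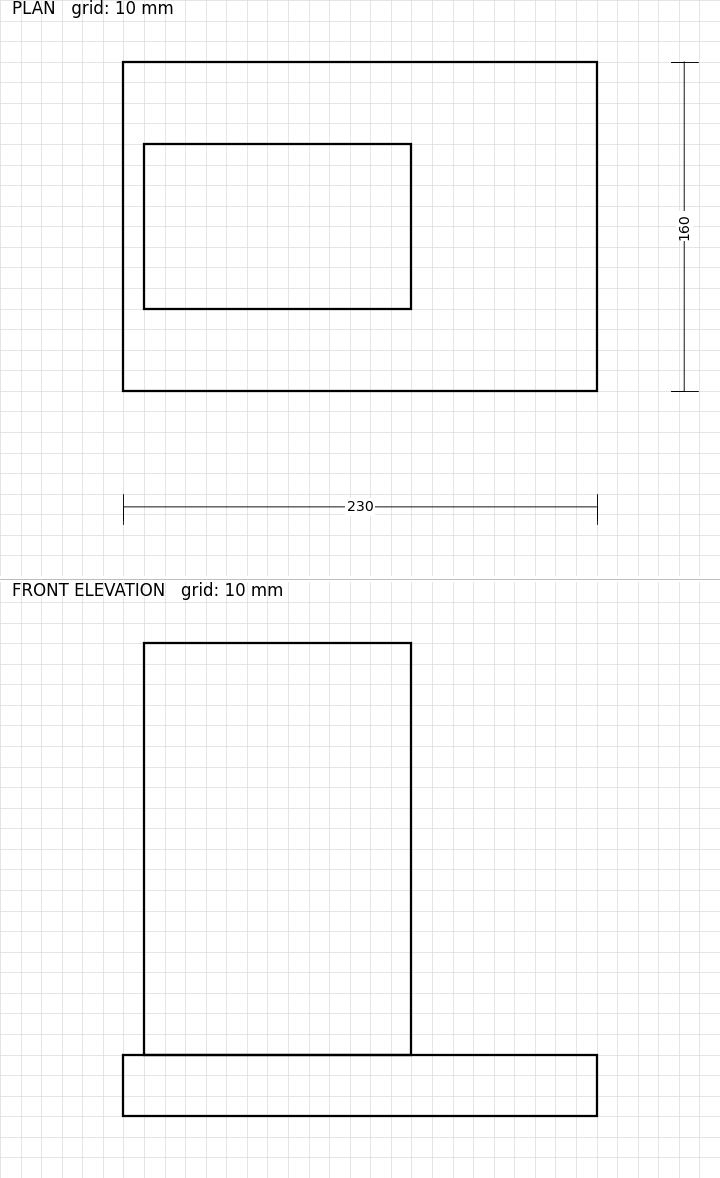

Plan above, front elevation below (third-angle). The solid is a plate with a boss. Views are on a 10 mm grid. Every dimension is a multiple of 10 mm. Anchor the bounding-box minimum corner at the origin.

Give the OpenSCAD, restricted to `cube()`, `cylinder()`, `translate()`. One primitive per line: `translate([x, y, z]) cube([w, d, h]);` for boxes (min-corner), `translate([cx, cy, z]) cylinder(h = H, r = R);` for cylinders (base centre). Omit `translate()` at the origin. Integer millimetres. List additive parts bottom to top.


cube([230, 160, 30]);
translate([10, 40, 30]) cube([130, 80, 200]);
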